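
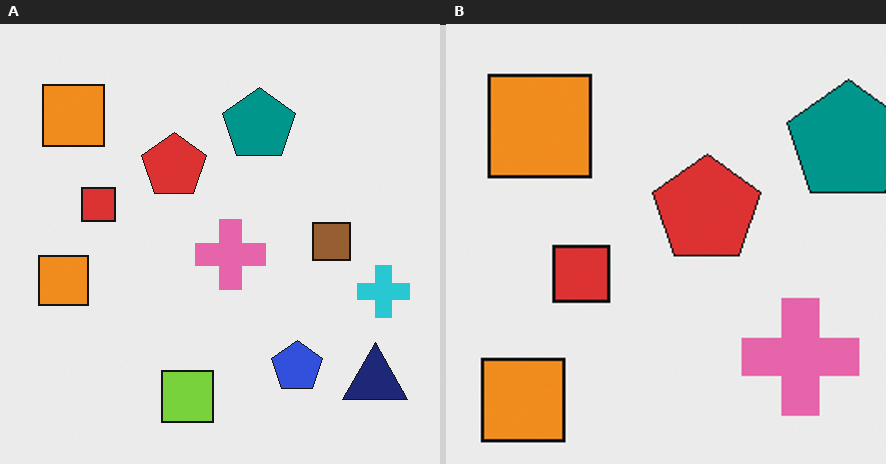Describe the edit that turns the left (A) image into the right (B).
The transformation is: cropped tightly and scaled back up.

The visible shapes are larger and the field of view is narrower; shapes near the original edges may be partly or wholly outside the frame — a crop-and-rescale.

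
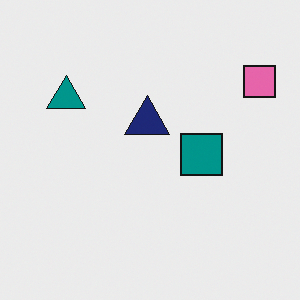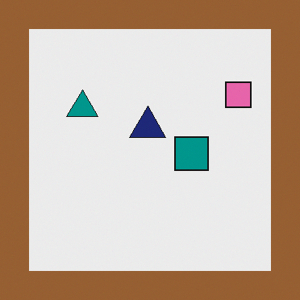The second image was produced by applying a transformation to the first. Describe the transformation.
The second image is the first framed with a brown border.

A solid brown frame runs around the edge of the second image, with the content slightly shrunk inside it.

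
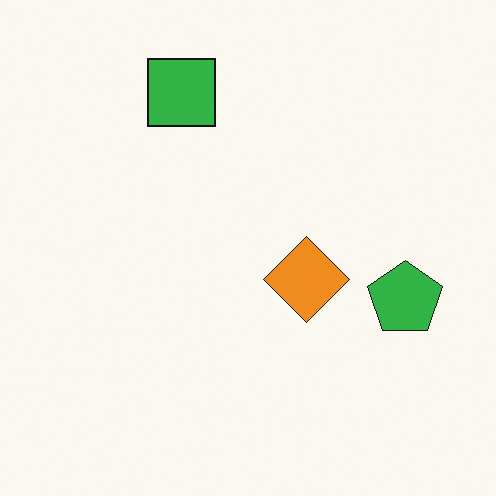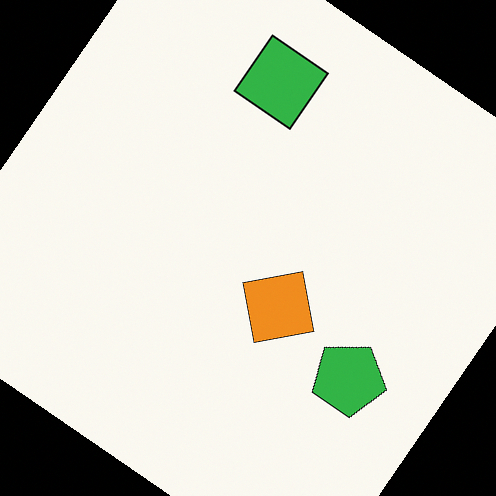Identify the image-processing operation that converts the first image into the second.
Rotated clockwise by a large amount — several tens of degrees.

Every shape is tilted by the same angle and the image corners show triangular fill wedges — a whole-image rotation by a non-right angle.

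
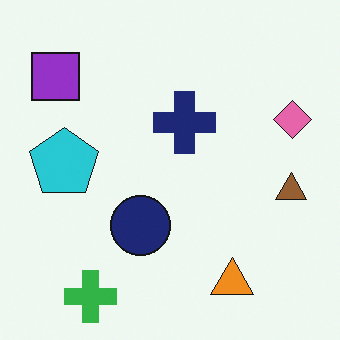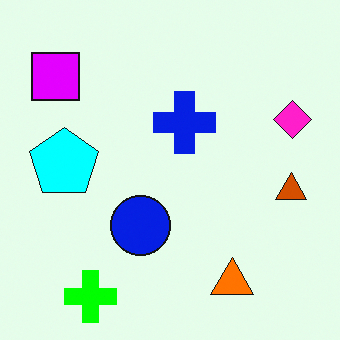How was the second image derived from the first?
Heavily oversaturated.

All colors are more vivid — a global saturation change.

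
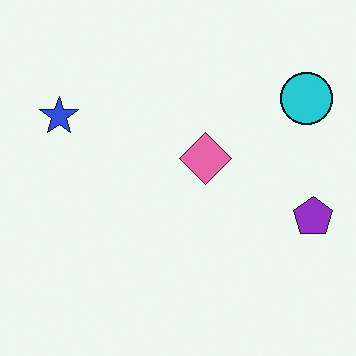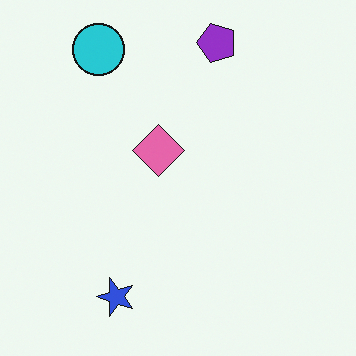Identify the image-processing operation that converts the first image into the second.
The transformation is: rotated 90° counter-clockwise.

The cyan circle sits in the top-right of the first image and the top-left of the second — consistent with a whole-image 90° counter-clockwise rotation.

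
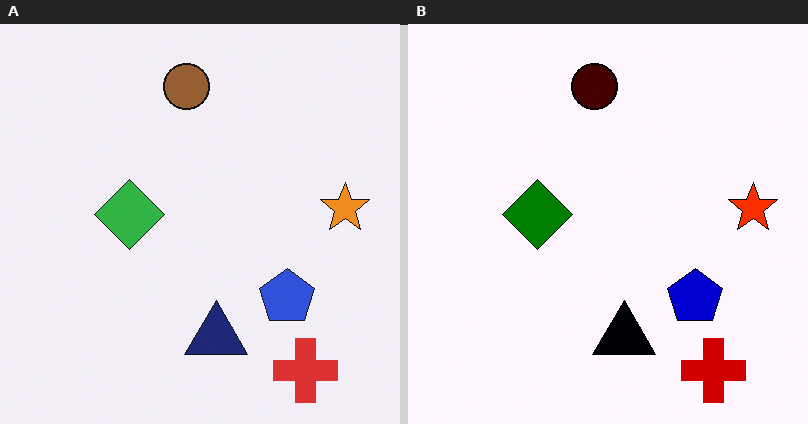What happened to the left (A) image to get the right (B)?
This is the original image boosted in contrast.

Tones are pushed away from mid-grey across the whole image — a global contrast change.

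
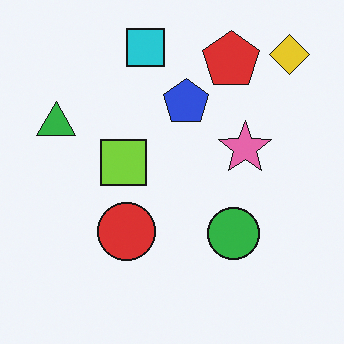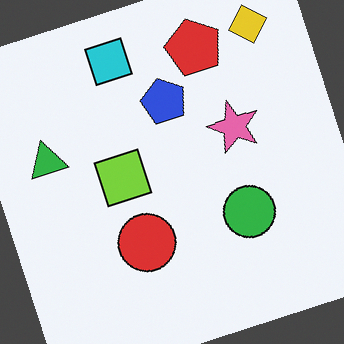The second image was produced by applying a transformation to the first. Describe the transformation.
This is the original image rotated counter-clockwise by a clearly visible amount.

Every shape is tilted by the same angle and the image corners show triangular fill wedges — a whole-image rotation by a non-right angle.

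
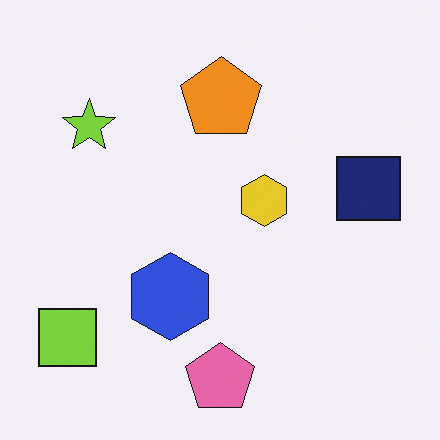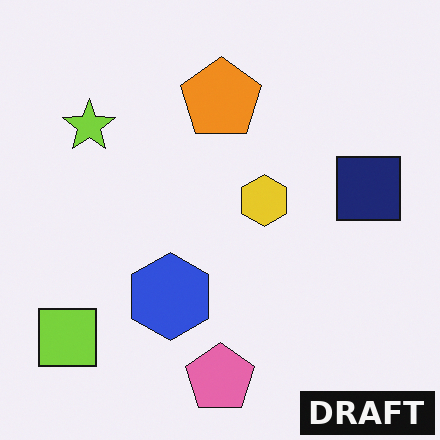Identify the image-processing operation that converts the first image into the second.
The second image is the first watermarked with the text "DRAFT" in the lower-right corner.

A dark label reading "DRAFT" appears in the lower-right corner.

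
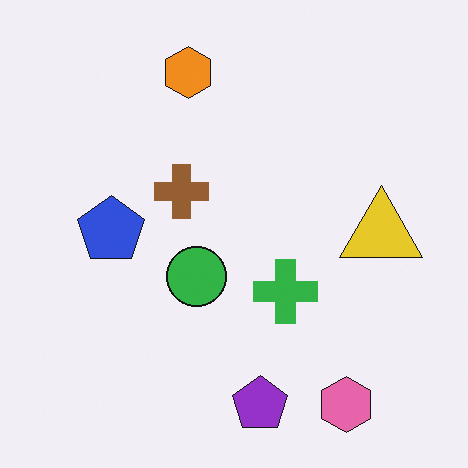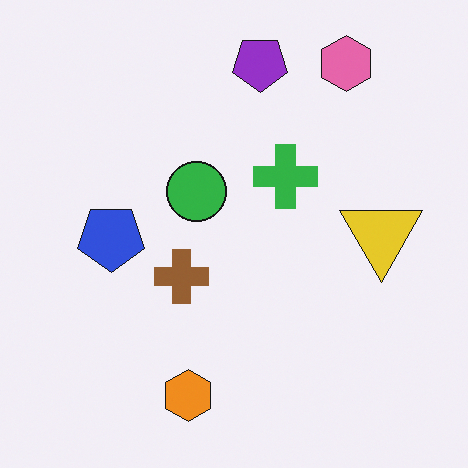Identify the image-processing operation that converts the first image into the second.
The transformation is: flipped vertically (top ↔ bottom).

The purple pentagon is in the bottom of the first image and the top of the second — shapes on opposite sides of the horizontal midline have swapped in a mirror flip.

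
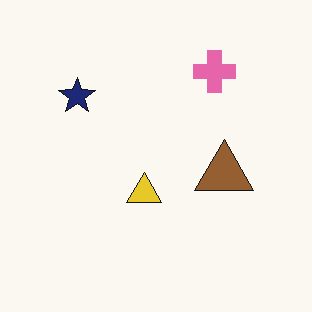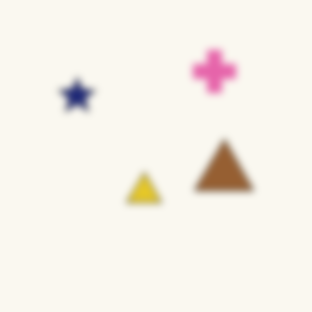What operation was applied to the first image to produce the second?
The image was noticeably gaussian-blurred.

Shape edges and outlines are uniformly softened across the whole image.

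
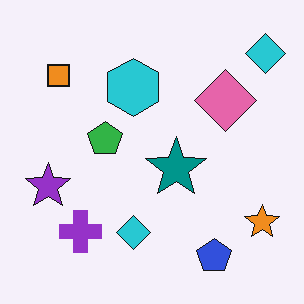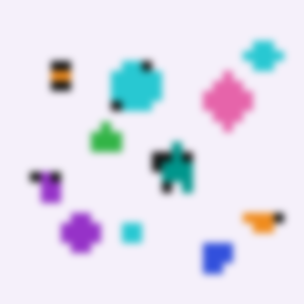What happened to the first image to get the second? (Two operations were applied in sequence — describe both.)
The second image is the first coarsely pixelated, then noticeably gaussian-blurred.

Shapes are reduced to large square blocks; fine edges and outlines are lost — a downscale-then-upscale (mosaic) effect. Shape edges and outlines are uniformly softened across the whole image.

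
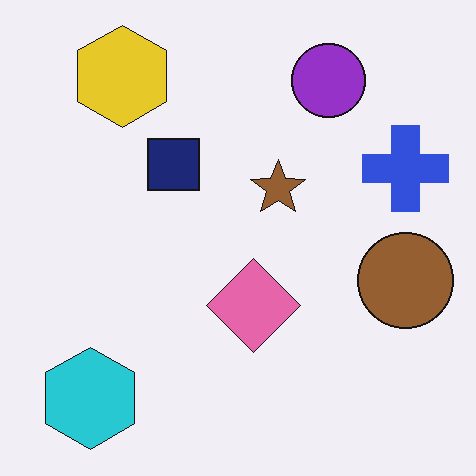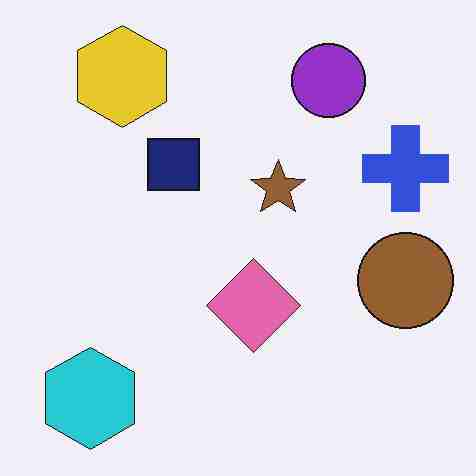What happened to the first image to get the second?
Degraded with heavy JPEG compression.

Blocky 8×8 compression artifacts appear around shape edges and the flat background shows ringing — characteristic JPEG degradation.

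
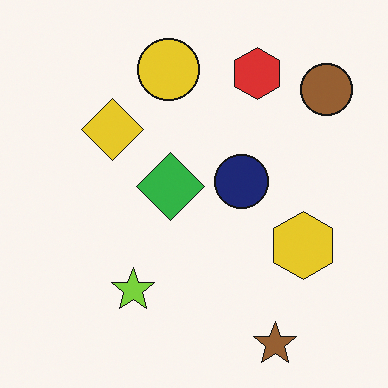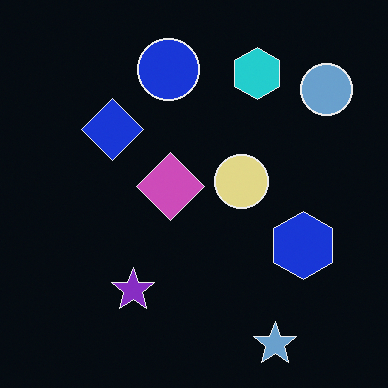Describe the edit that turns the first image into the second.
The second image is the first color-inverted (negative).

The light background has become dark and every shape's color is its complement — a photographic negative.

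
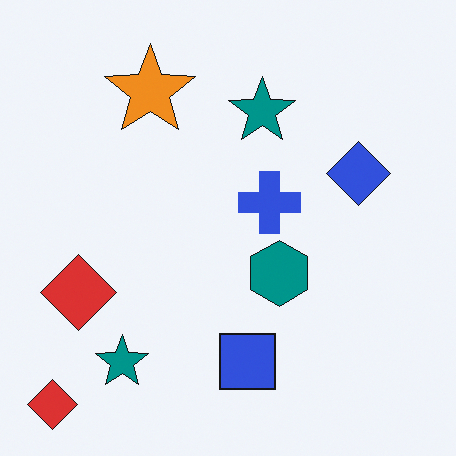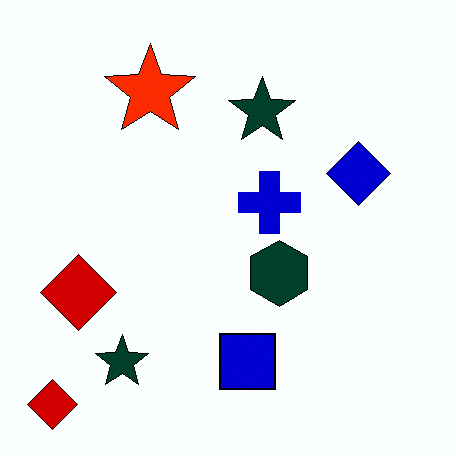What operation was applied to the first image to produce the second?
It was given much higher contrast.

Tones are pushed away from mid-grey across the whole image — a global contrast change.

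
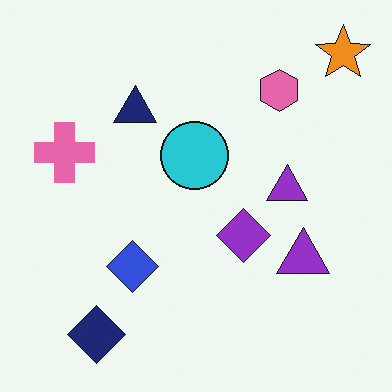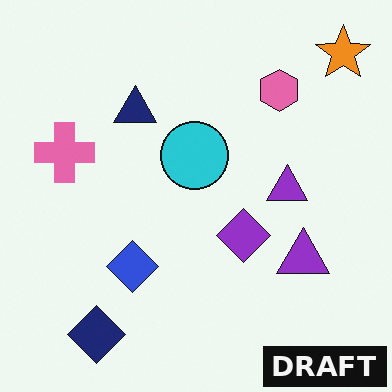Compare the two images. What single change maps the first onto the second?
The image was watermarked with the text "DRAFT" in the lower-right corner.

A dark label reading "DRAFT" appears in the lower-right corner.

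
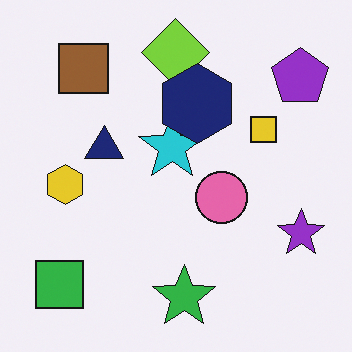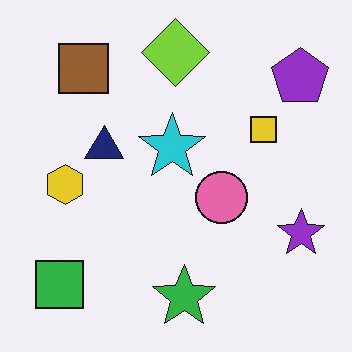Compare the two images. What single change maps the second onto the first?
This is the original image overlaid with an additional navy hexagon.

A navy hexagon appears in the first image that is absent from the second.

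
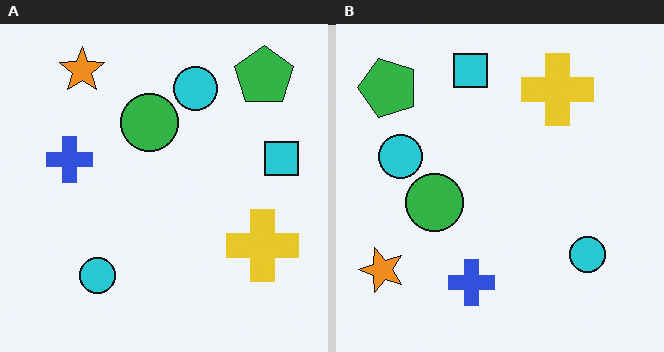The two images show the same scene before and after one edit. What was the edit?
The image was rotated 90° counter-clockwise.

The green pentagon sits in the top-right of the left (A) image and the top-left of the right (B) — consistent with a whole-image 90° counter-clockwise rotation.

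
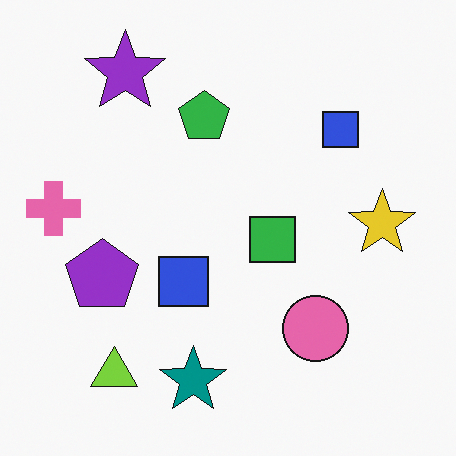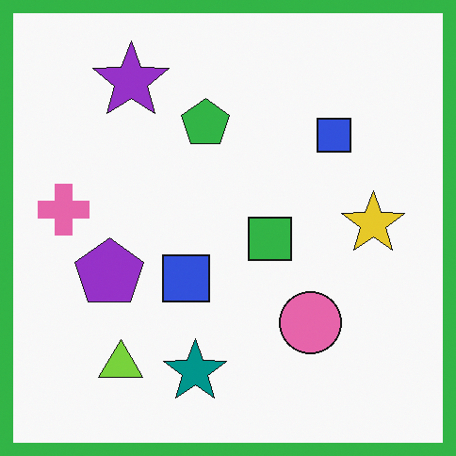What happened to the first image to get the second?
The image was framed with a green border.

A solid green frame runs around the edge of the second image, with the content slightly shrunk inside it.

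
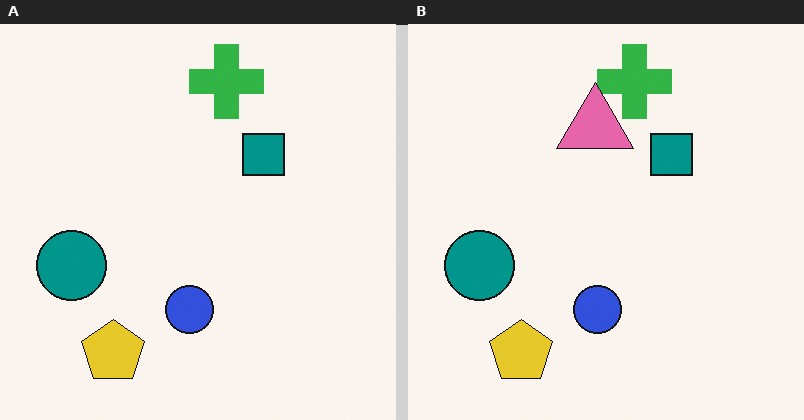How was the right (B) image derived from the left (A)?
The transformation is: overlaid with an additional pink triangle.

A pink triangle appears in the right (B) image that is absent from the left (A).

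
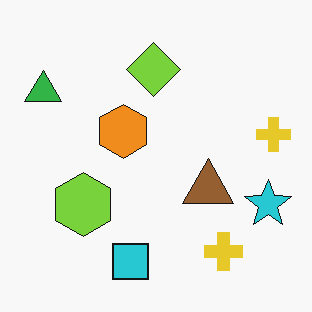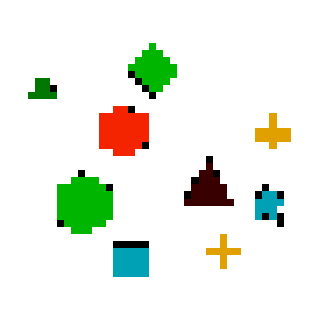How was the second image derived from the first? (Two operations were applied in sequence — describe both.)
The second image is the first given much higher contrast, then pixelated into visible square blocks.

Tones are pushed away from mid-grey across the whole image — a global contrast change. Shapes are reduced to large square blocks; fine edges and outlines are lost — a downscale-then-upscale (mosaic) effect.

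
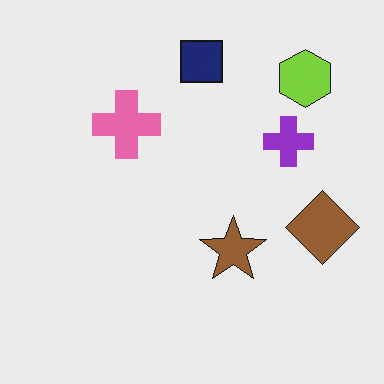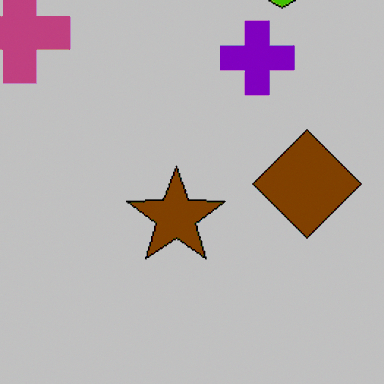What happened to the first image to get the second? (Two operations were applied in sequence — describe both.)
This is the original image cropped to a modestly smaller region and rescaled, then heavily posterized to just a handful of flat colors.

The visible shapes are larger and the field of view is narrower; shapes near the original edges may be partly or wholly outside the frame — a crop-and-rescale. Each flat color has snapped to a coarser quantized level — most visibly, the near-white background has dropped to a flat grey.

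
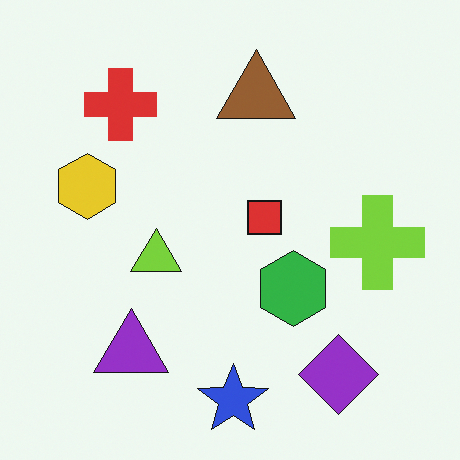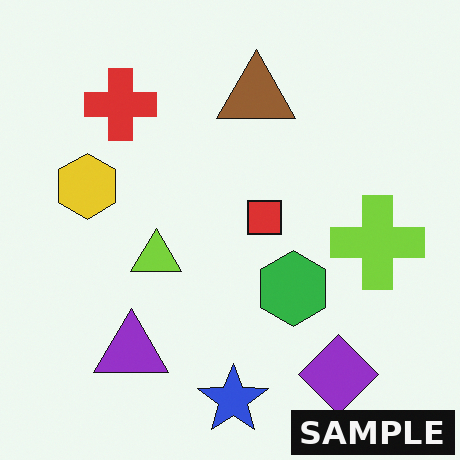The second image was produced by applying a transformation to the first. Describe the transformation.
The transformation is: watermarked with the text "SAMPLE" in the lower-right corner.

A dark label reading "SAMPLE" appears in the lower-right corner.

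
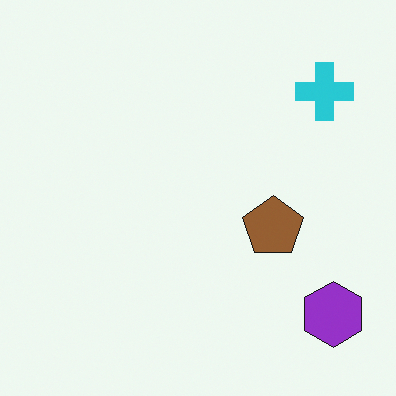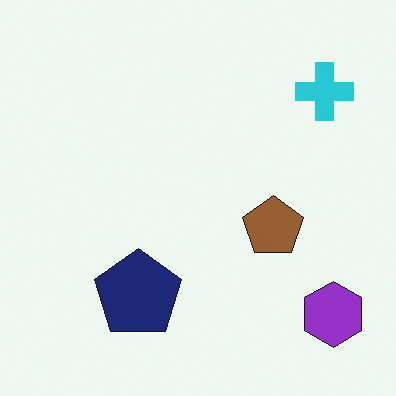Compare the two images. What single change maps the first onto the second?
It was overlaid with an additional navy pentagon.

A navy pentagon appears in the second image that is absent from the first.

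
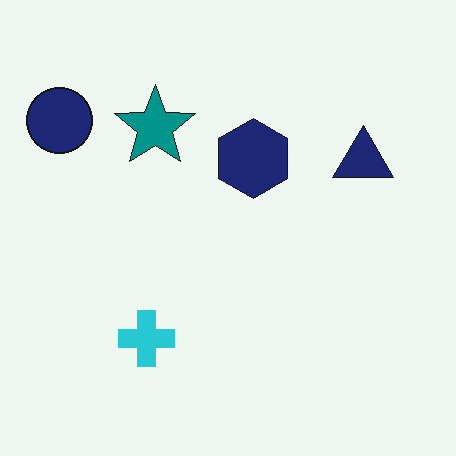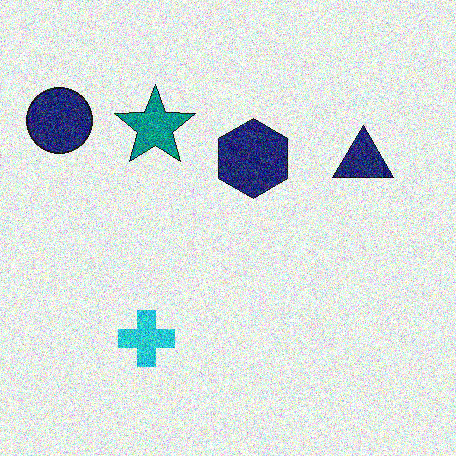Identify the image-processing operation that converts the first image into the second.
The transformation is: degraded with strong gaussian noise.

Random speckle covers the whole image, including the flat background.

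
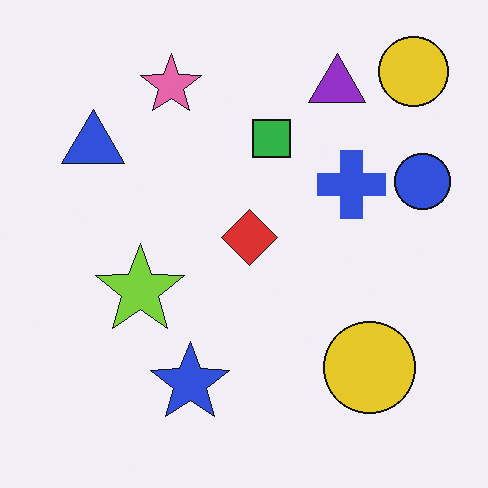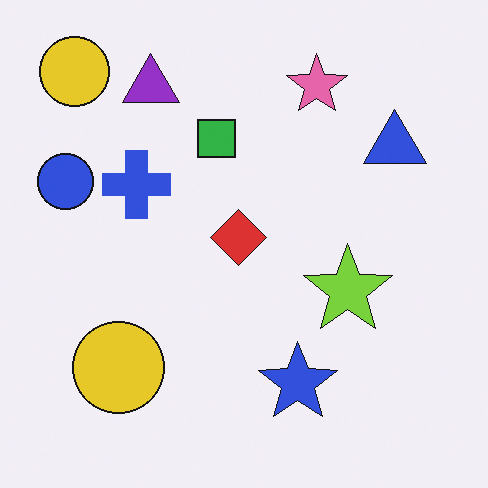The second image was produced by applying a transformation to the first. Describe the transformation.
Flipped horizontally (left ↔ right).

The blue circle is in the right of the first image and the left of the second — shapes on opposite sides of the vertical midline have swapped in a mirror flip.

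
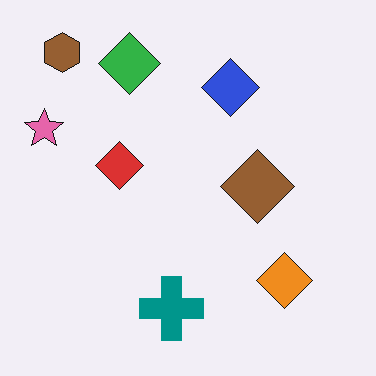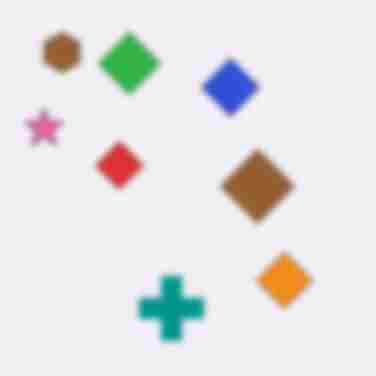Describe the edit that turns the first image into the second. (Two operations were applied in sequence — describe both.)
The second image is the first noticeably gaussian-blurred, then heavily JPEG-compressed with obvious blocking artifacts.

Shape edges and outlines are uniformly softened across the whole image. Blocky 8×8 compression artifacts appear around shape edges and the flat background shows ringing — characteristic JPEG degradation.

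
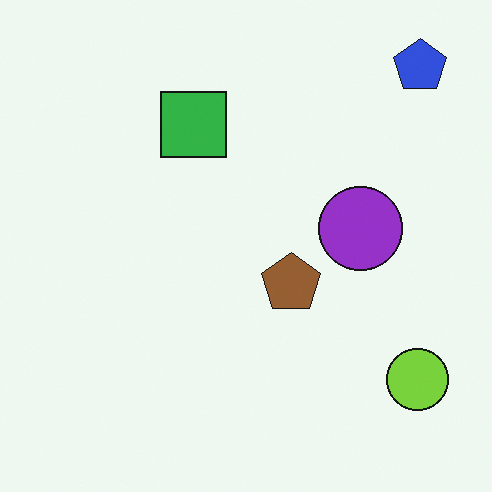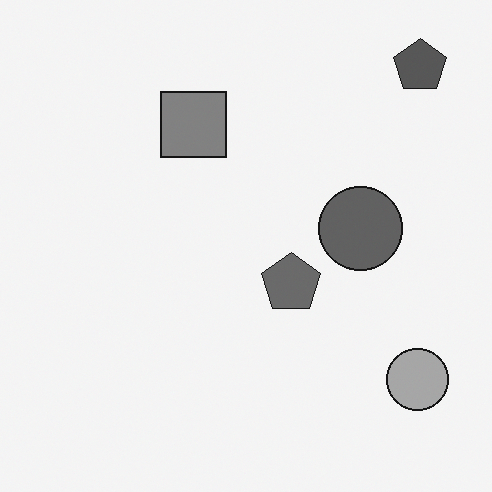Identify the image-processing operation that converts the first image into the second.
This is the original image converted to grayscale.

All color is removed — every shape is now a shade of grey.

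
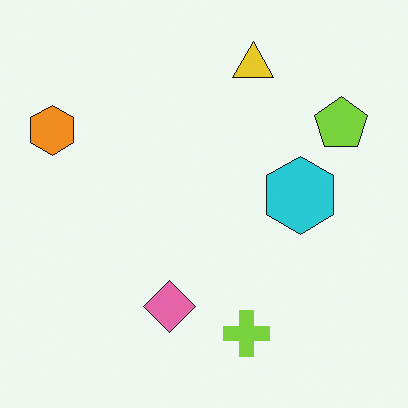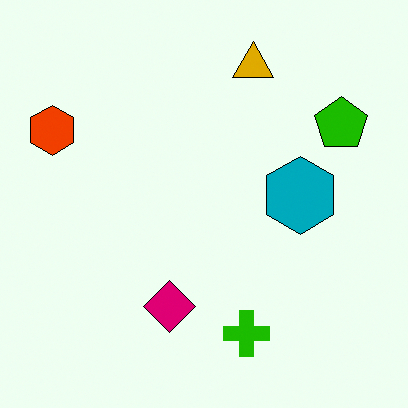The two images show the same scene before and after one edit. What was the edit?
Given much higher contrast.

Tones are pushed away from mid-grey across the whole image — a global contrast change.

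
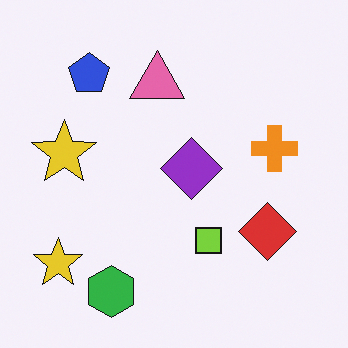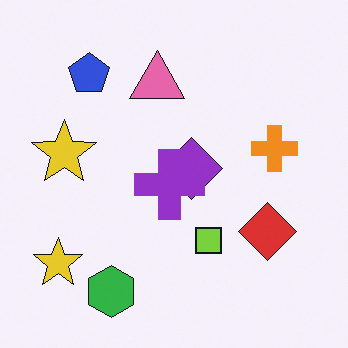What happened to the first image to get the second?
It was overlaid with an additional purple cross.

A purple cross appears in the second image that is absent from the first.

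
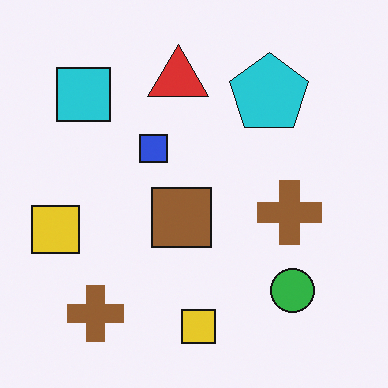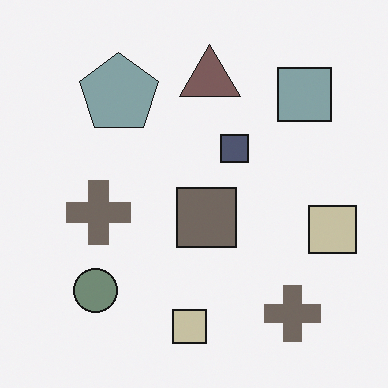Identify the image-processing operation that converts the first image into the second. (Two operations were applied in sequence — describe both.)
The transformation is: heavily desaturated, then flipped horizontally (left ↔ right).

All colors are more muted and greyish — a global saturation change. The cyan square is in the top-left of the first image and the top-right of the second — shapes on opposite sides of the vertical midline have swapped in a mirror flip.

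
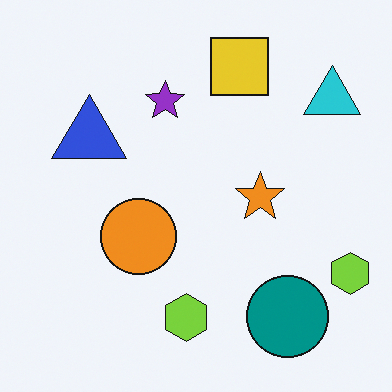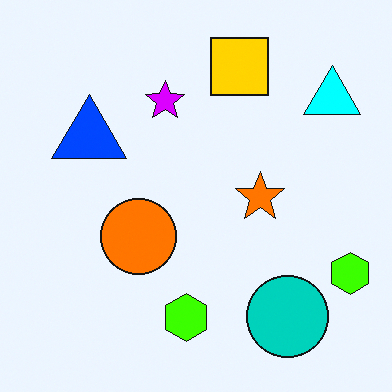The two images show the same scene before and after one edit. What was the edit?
It was made much more vivid (saturation change).

All colors are more vivid — a global saturation change.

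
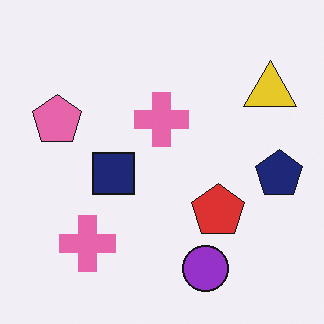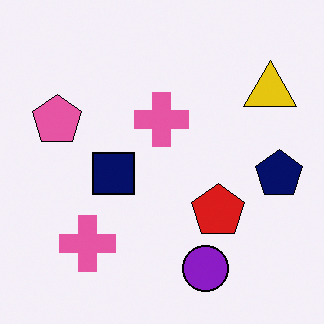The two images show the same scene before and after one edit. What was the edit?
It was given slightly increased contrast.

Tones are pushed away from mid-grey across the whole image — a global contrast change.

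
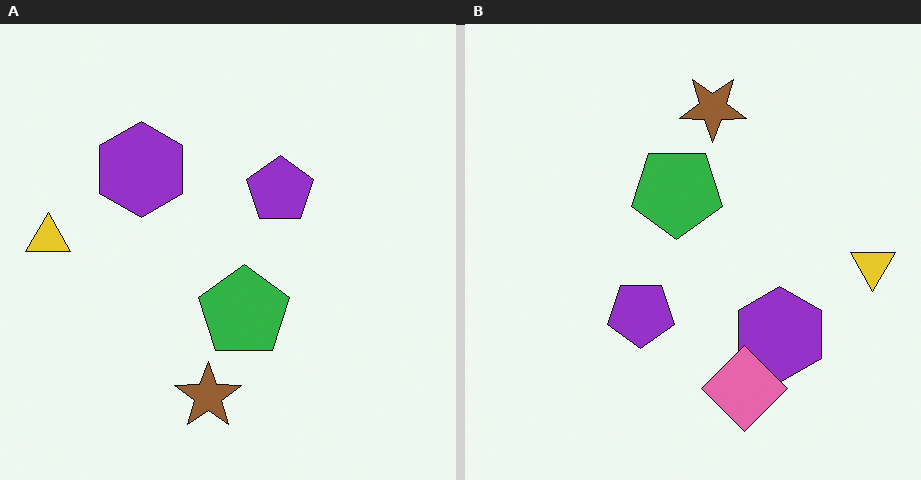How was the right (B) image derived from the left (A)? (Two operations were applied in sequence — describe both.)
Rotated 180°, then overlaid with an additional pink diamond.

The yellow triangle sits in the left of the left (A) image and the right of the right (B) — consistent with a whole-image 180° rotation. A pink diamond appears in the right (B) image that is absent from the left (A).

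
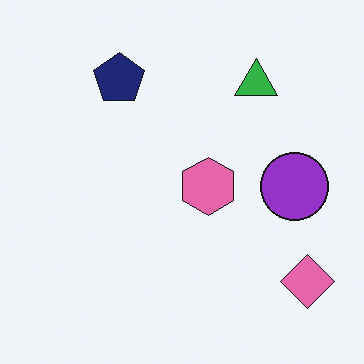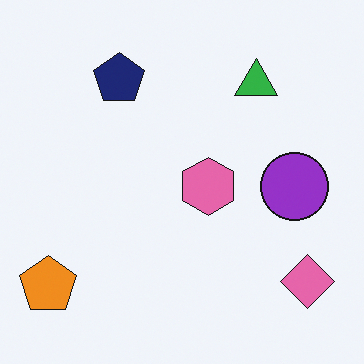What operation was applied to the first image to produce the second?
The transformation is: overlaid with an additional orange pentagon.

An orange pentagon appears in the second image that is absent from the first.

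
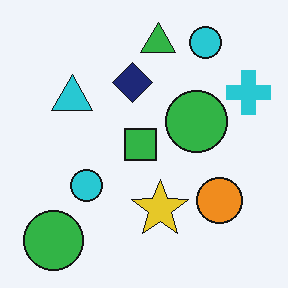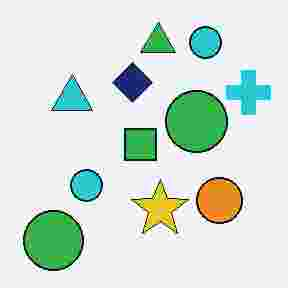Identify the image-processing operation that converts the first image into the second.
The transformation is: degraded with heavy JPEG compression.

Blocky 8×8 compression artifacts appear around shape edges and the flat background shows ringing — characteristic JPEG degradation.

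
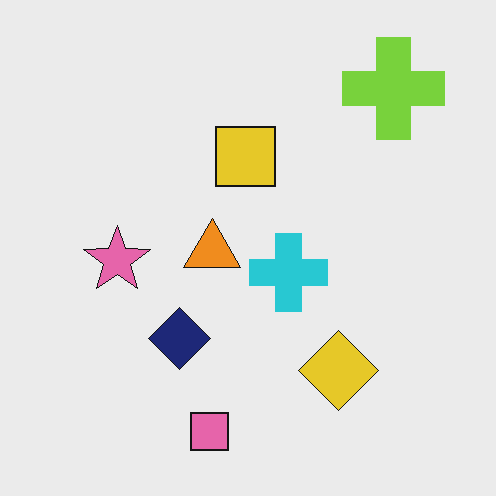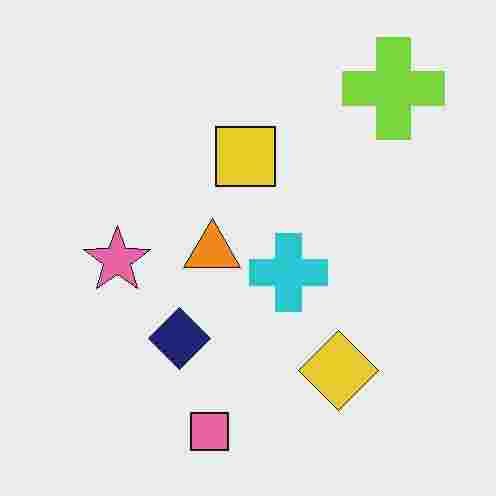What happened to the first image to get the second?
The transformation is: degraded with heavy JPEG compression.

Blocky 8×8 compression artifacts appear around shape edges and the flat background shows ringing — characteristic JPEG degradation.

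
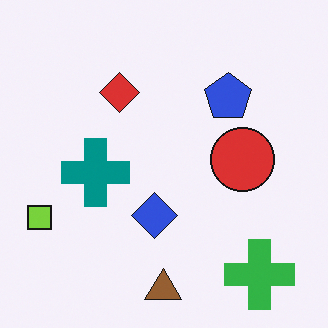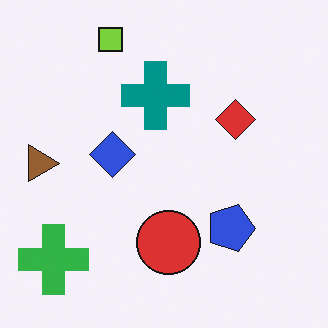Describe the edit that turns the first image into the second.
It was rotated 90° clockwise.

The green cross sits in the bottom-right of the first image and the bottom-left of the second — consistent with a whole-image 90° clockwise rotation.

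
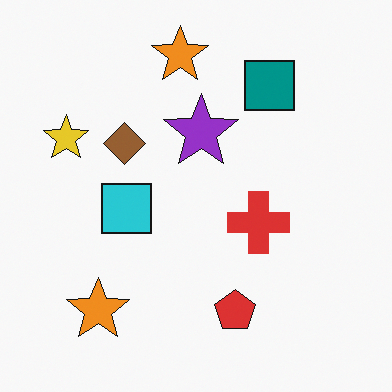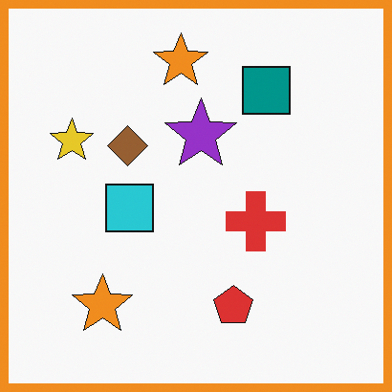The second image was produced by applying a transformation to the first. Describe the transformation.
The transformation is: framed with a orange border.

A solid orange frame runs around the edge of the second image, with the content slightly shrunk inside it.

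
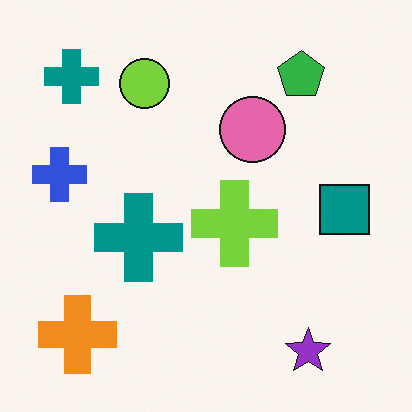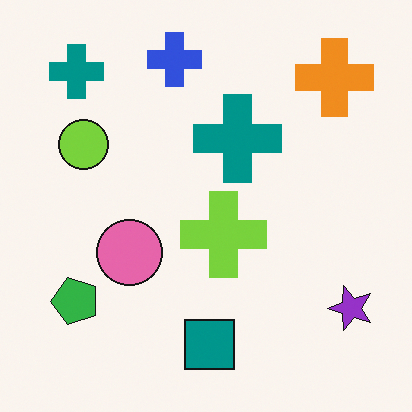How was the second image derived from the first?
It was transposed (reflected across the top-left ↔ bottom-right diagonal).

Shapes have swapped their row and column positions — what was in the top-right is now in the bottom-left — a diagonal reflection.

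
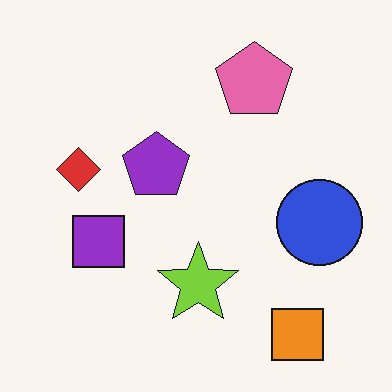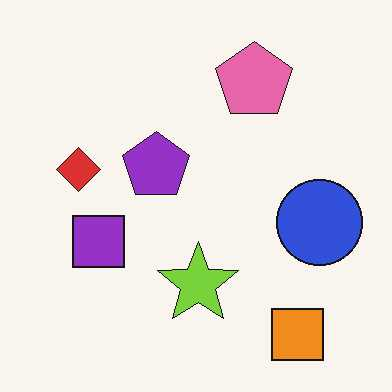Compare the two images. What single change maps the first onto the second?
The transformation is: given moderate JPEG compression.

Blocky 8×8 compression artifacts appear around shape edges and the flat background shows ringing — characteristic JPEG degradation.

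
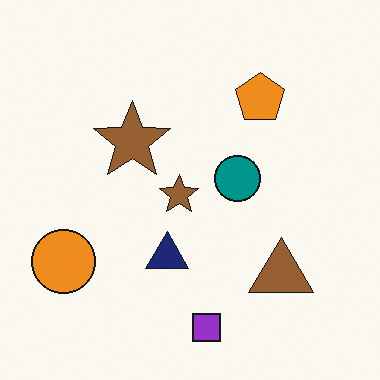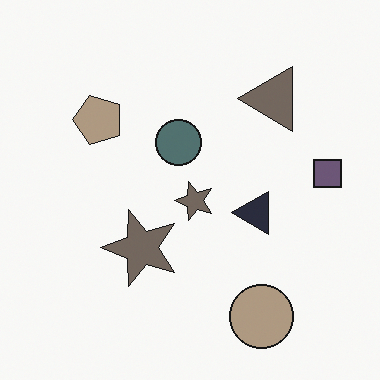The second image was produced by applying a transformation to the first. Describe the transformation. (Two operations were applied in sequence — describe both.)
Heavily desaturated, then rotated 90° counter-clockwise.

All colors are more muted and greyish — a global saturation change. The orange circle sits in the bottom-left of the first image and the bottom-right of the second — consistent with a whole-image 90° counter-clockwise rotation.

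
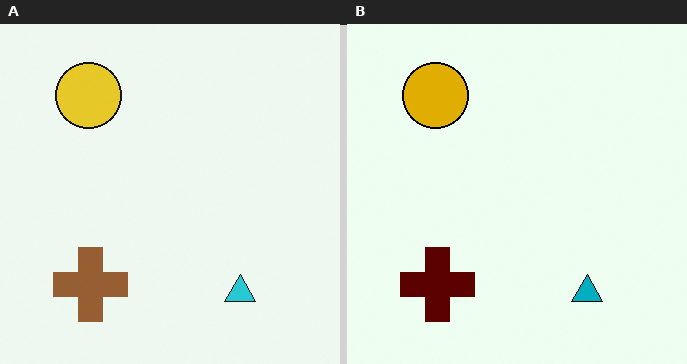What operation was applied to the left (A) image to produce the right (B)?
The image was boosted in contrast.

Tones are pushed away from mid-grey across the whole image — a global contrast change.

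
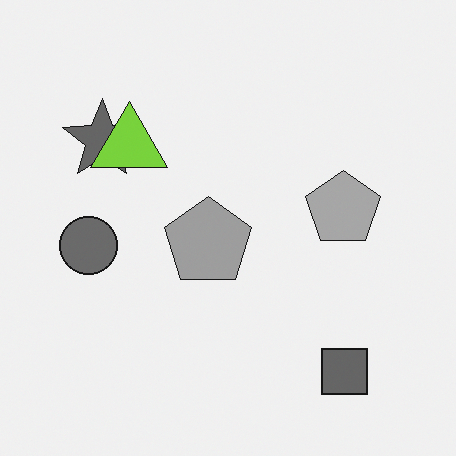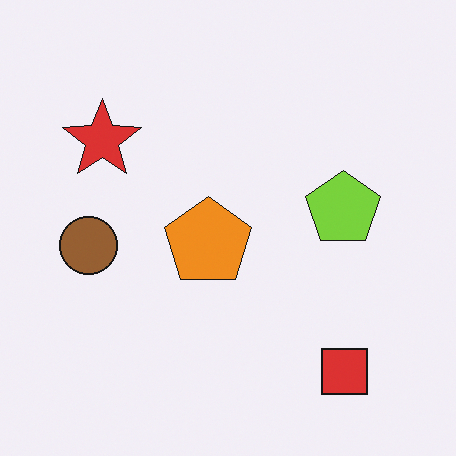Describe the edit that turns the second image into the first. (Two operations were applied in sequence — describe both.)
The image was converted to grayscale, then overlaid with an additional lime triangle.

All color is removed — every shape is now a shade of grey. A lime triangle appears in the first image that is absent from the second.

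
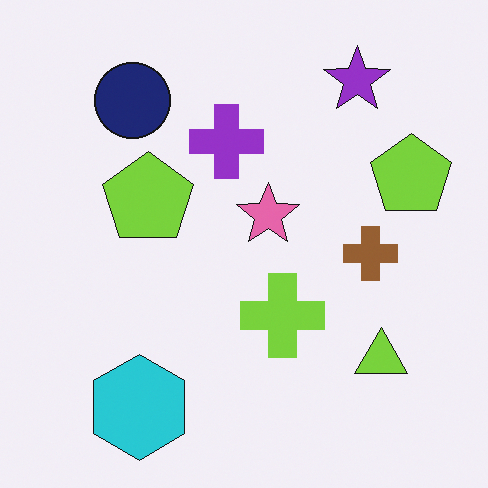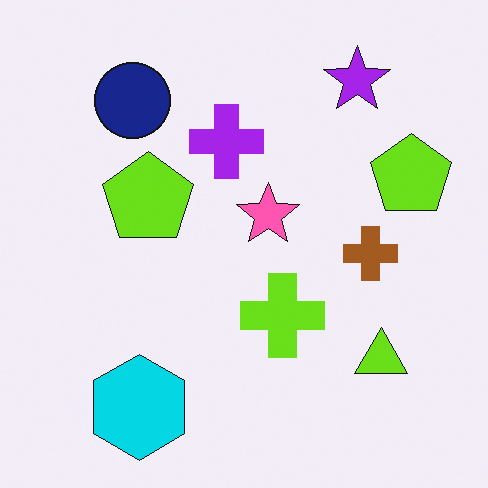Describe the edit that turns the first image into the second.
The transformation is: slightly oversaturated.

All colors are more vivid — a global saturation change.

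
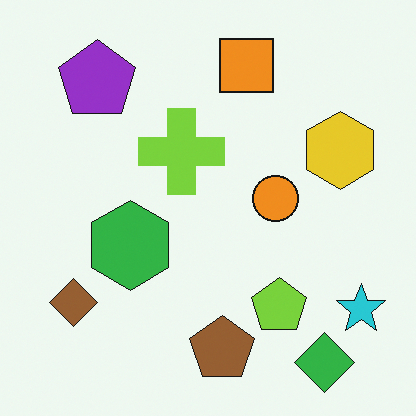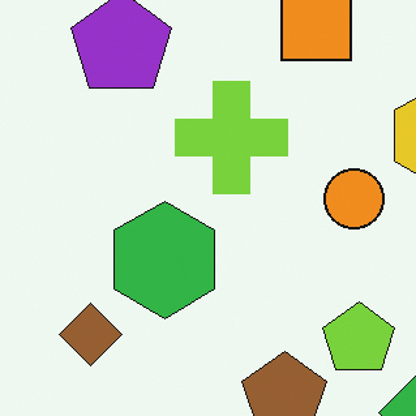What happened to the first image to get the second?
The image was cropped to a modestly smaller region and rescaled.

The visible shapes are larger and the field of view is narrower; shapes near the original edges may be partly or wholly outside the frame — a crop-and-rescale.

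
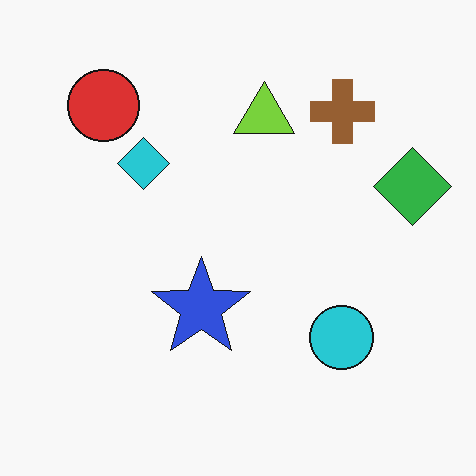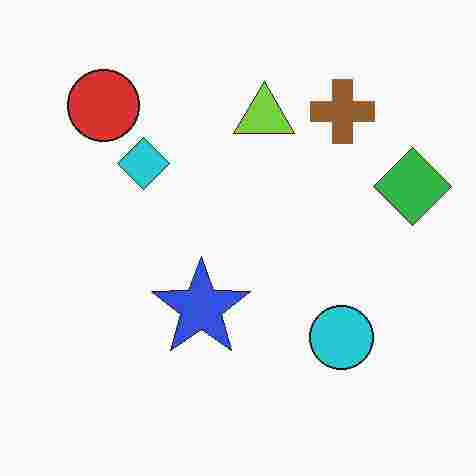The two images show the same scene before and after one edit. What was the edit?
The transformation is: degraded with heavy JPEG compression.

Blocky 8×8 compression artifacts appear around shape edges and the flat background shows ringing — characteristic JPEG degradation.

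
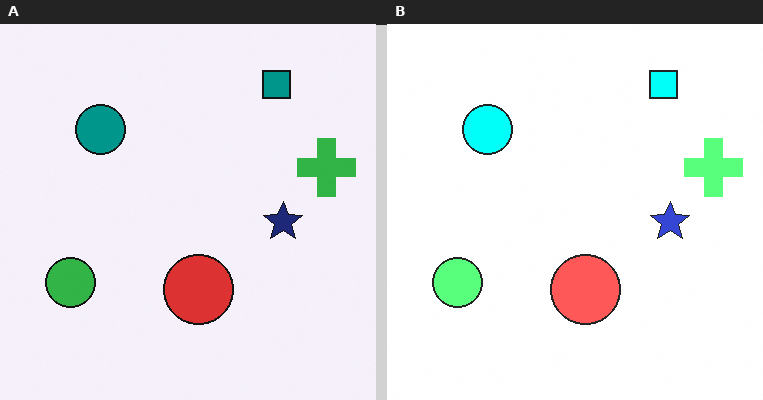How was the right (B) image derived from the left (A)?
This is the original image noticeably brightened.

Every pixel — background and shapes alike — is uniformly brightened.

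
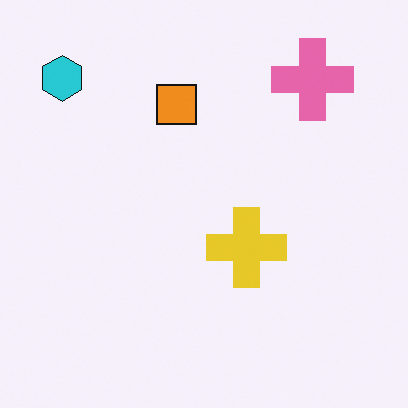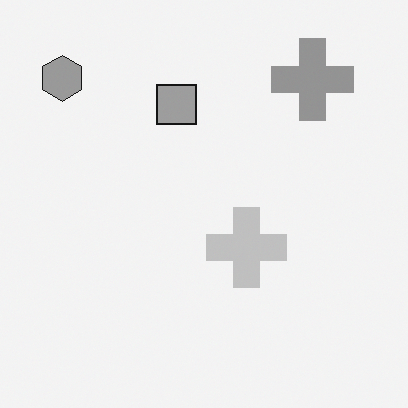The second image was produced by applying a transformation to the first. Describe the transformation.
Converted to grayscale.

All color is removed — every shape is now a shade of grey.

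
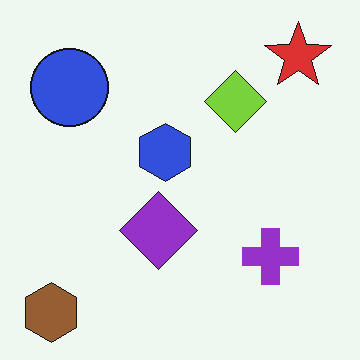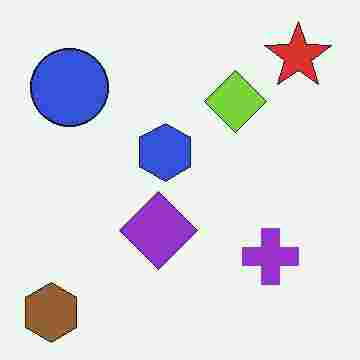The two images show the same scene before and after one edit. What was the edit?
The transformation is: degraded with heavy JPEG compression.

Blocky 8×8 compression artifacts appear around shape edges and the flat background shows ringing — characteristic JPEG degradation.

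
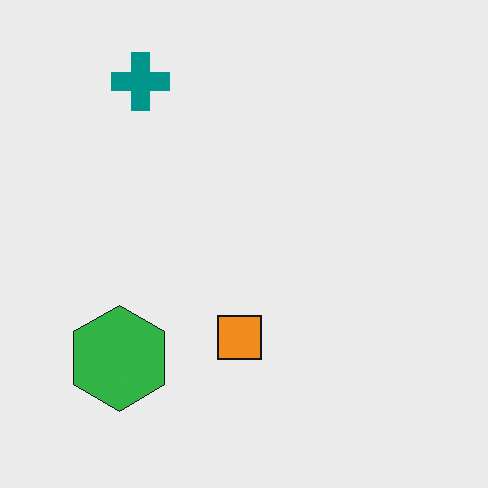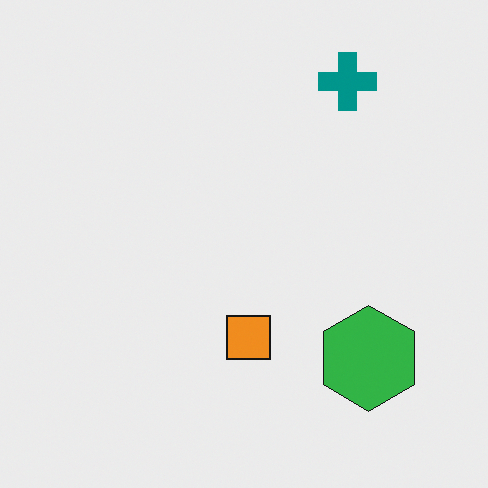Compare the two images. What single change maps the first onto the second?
It was flipped horizontally (left ↔ right).

The green hexagon is in the bottom-left of the first image and the bottom-right of the second — shapes on opposite sides of the vertical midline have swapped in a mirror flip.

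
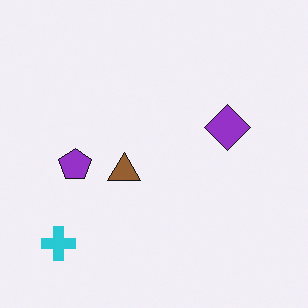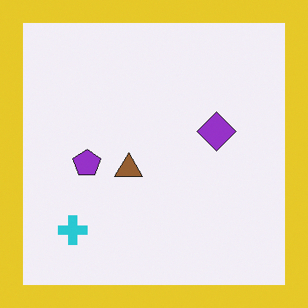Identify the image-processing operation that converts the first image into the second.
The second image is the first framed with a yellow border.

A solid yellow frame runs around the edge of the second image, with the content slightly shrunk inside it.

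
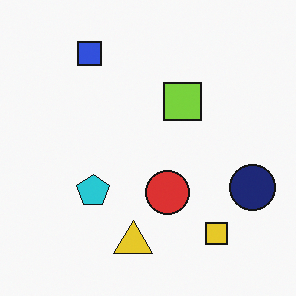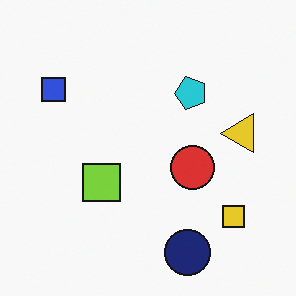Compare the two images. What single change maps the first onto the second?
The second image is the first transposed (reflected across the top-left ↔ bottom-right diagonal).

Shapes have swapped their row and column positions — what was in the top-right is now in the bottom-left — a diagonal reflection.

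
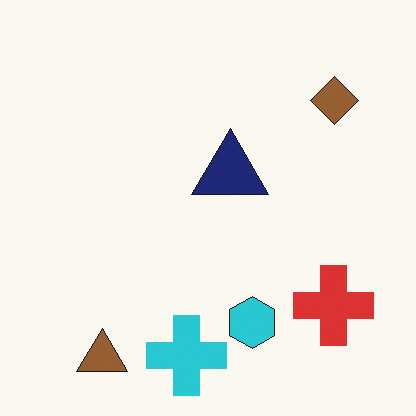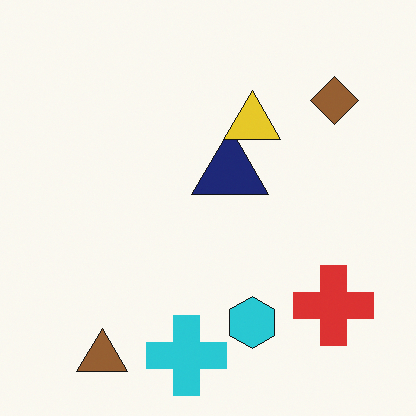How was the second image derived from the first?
Overlaid with an additional yellow triangle.

A yellow triangle appears in the second image that is absent from the first.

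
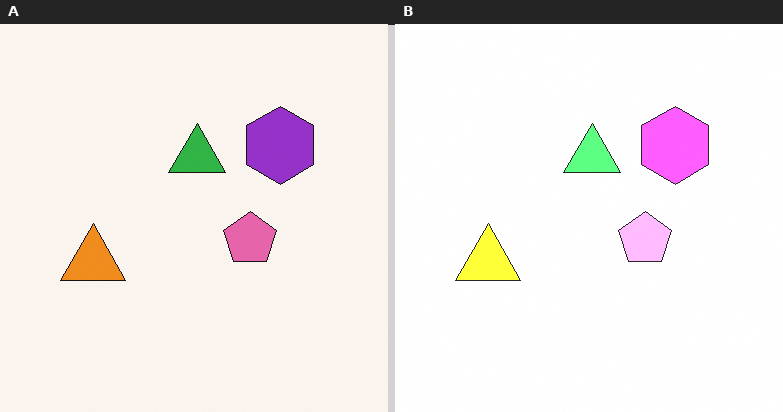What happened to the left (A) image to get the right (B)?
Noticeably brightened.

Every pixel — background and shapes alike — is uniformly brightened.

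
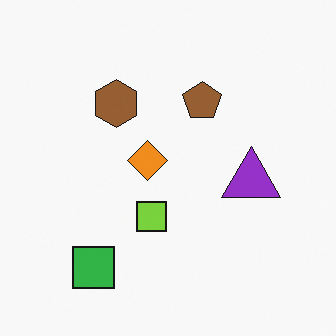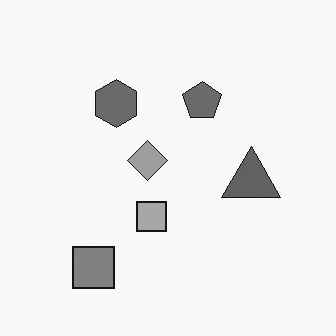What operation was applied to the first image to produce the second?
Converted to grayscale.

All color is removed — every shape is now a shade of grey.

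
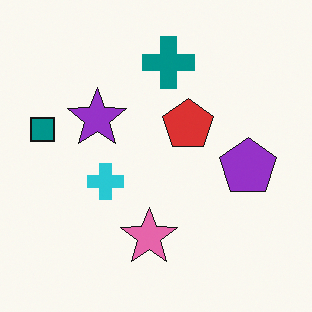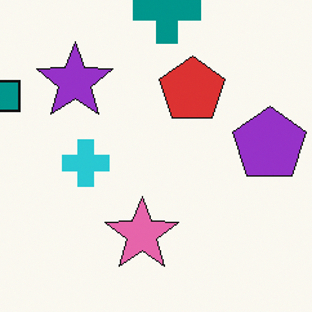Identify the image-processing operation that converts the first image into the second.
The second image is the first cropped slightly and scaled back up.

The visible shapes are larger and the field of view is narrower; shapes near the original edges may be partly or wholly outside the frame — a crop-and-rescale.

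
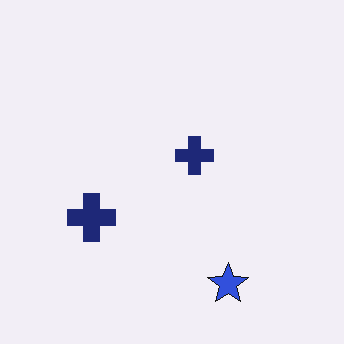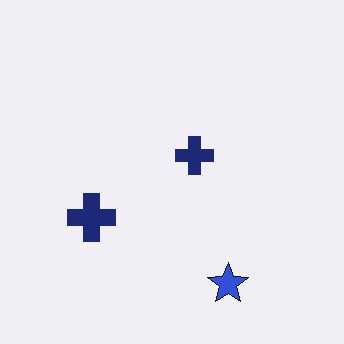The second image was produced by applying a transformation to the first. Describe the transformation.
The second image is the first JPEG-compressed with visible artifacts.

Blocky 8×8 compression artifacts appear around shape edges and the flat background shows ringing — characteristic JPEG degradation.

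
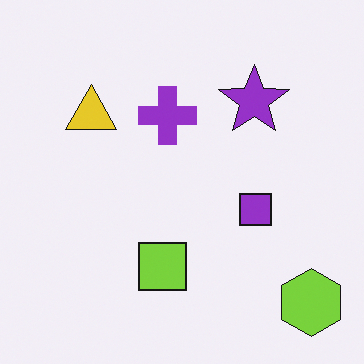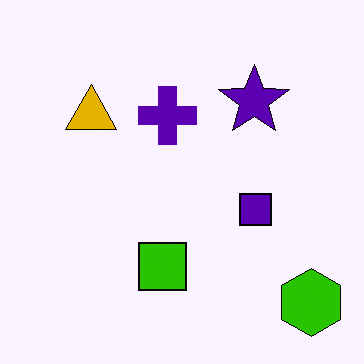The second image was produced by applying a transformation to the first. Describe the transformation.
It was boosted in contrast.

Tones are pushed away from mid-grey across the whole image — a global contrast change.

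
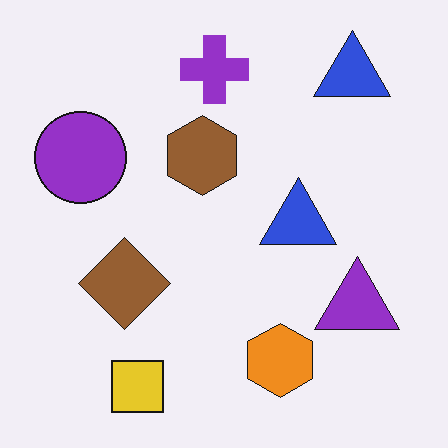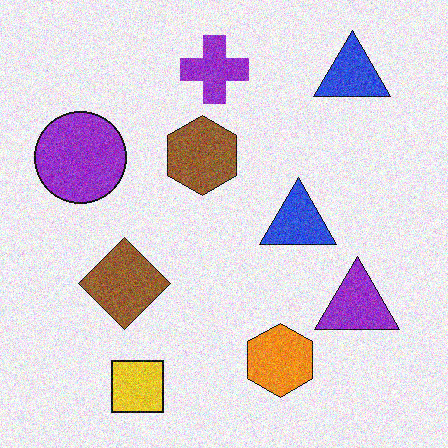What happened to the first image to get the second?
The transformation is: degraded with moderate additive noise.

Random speckle covers the whole image, including the flat background.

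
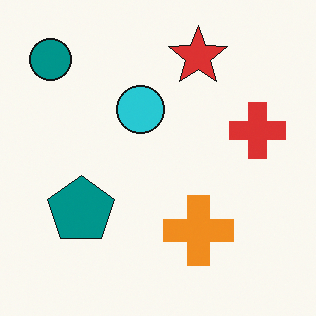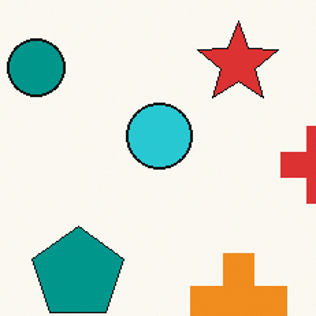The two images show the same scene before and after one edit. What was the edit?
The second image is the first cropped to a modestly smaller region and rescaled.

The visible shapes are larger and the field of view is narrower; shapes near the original edges may be partly or wholly outside the frame — a crop-and-rescale.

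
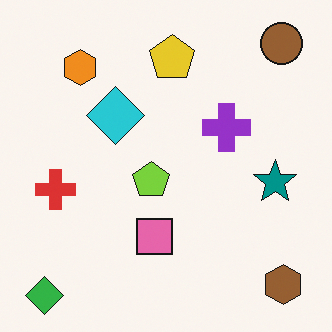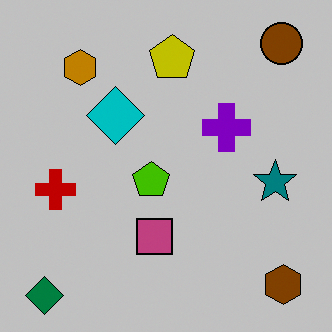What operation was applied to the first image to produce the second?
It was aggressively posterized.

Each flat color has snapped to a coarser quantized level — most visibly, the near-white background has dropped to a flat grey.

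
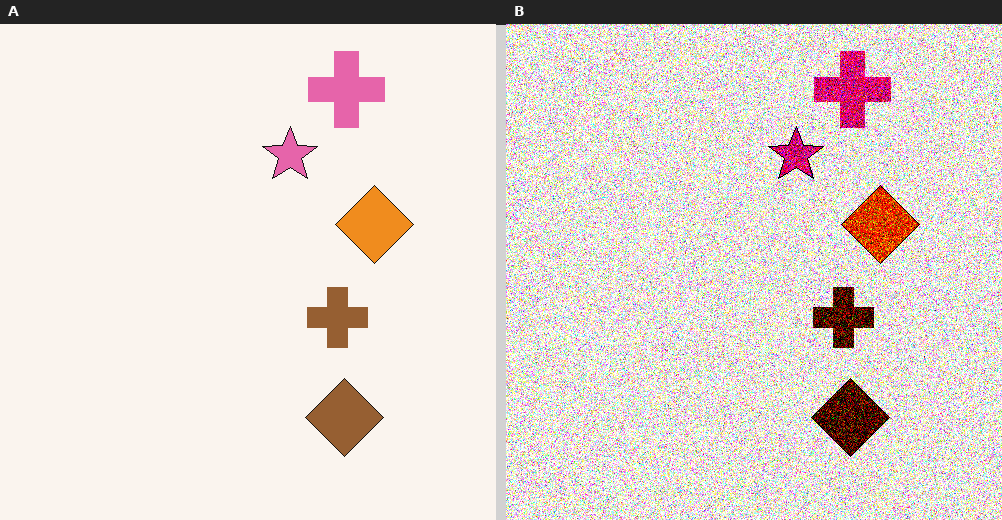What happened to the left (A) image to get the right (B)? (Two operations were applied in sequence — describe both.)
It was degraded with heavy additive noise, then given much higher contrast.

Random speckle covers the whole image, including the flat background. Tones are pushed away from mid-grey across the whole image — a global contrast change.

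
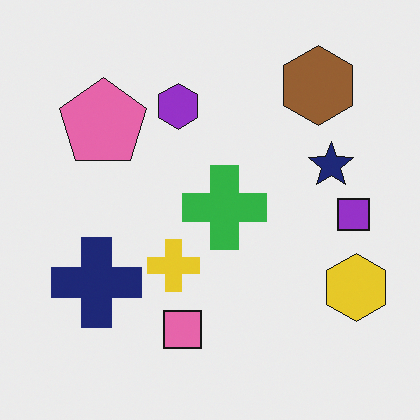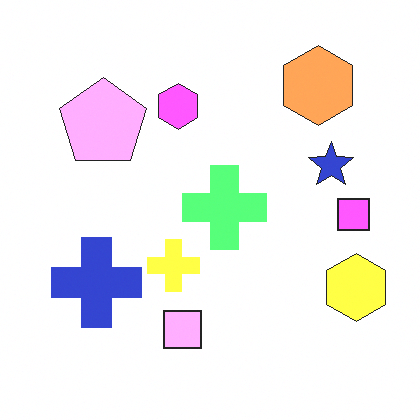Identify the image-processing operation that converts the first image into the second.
The image was brightened a lot.

Every pixel — background and shapes alike — is uniformly brightened.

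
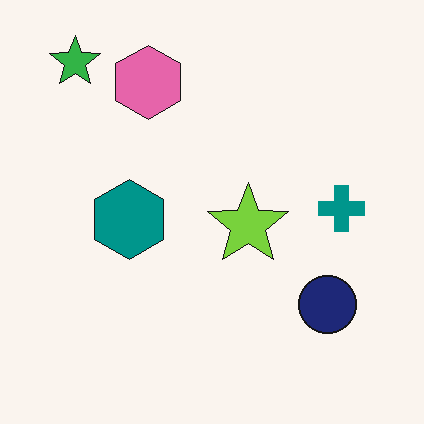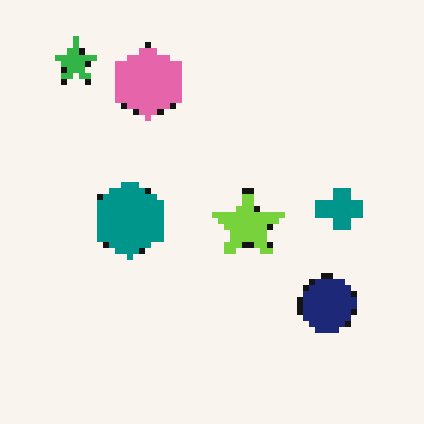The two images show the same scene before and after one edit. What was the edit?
This is the original image pixelated into visible square blocks.

Shapes are reduced to large square blocks; fine edges and outlines are lost — a downscale-then-upscale (mosaic) effect.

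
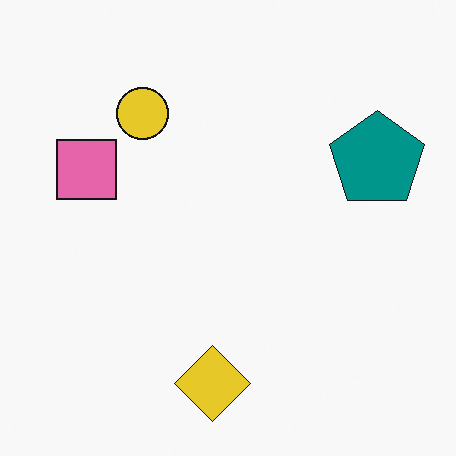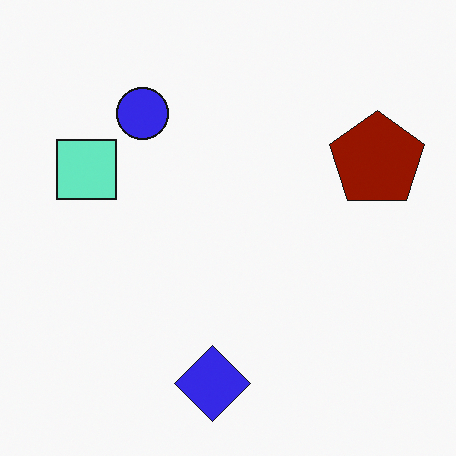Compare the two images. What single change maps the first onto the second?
This is the original image hue-shifted by a large amount.

Every shape's color has rotated by the same amount around the hue wheel — a uniform hue shift.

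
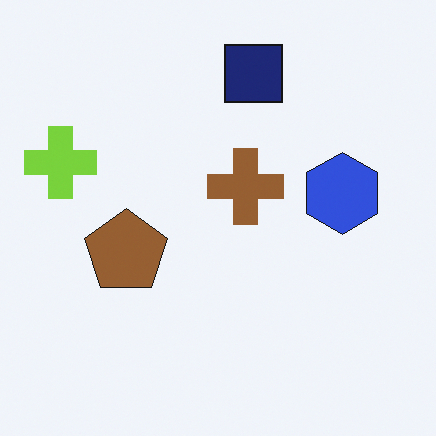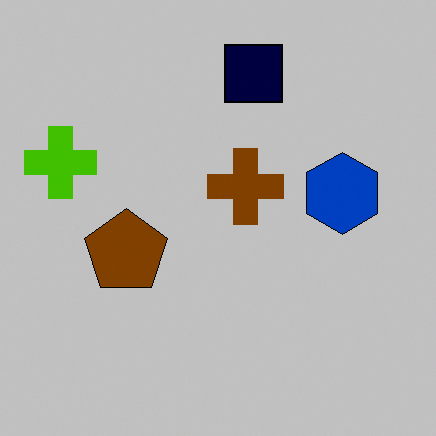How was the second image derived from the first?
The transformation is: aggressively posterized.

Each flat color has snapped to a coarser quantized level — most visibly, the near-white background has dropped to a flat grey.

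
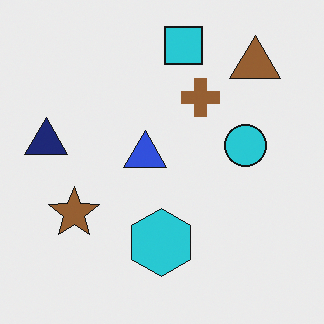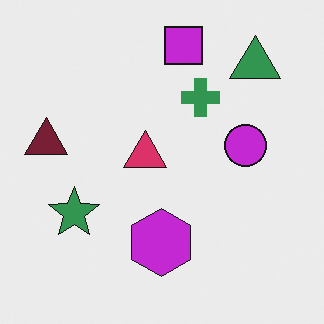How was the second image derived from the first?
The image was hue-shifted noticeably.

Every shape's color has rotated by the same amount around the hue wheel — a uniform hue shift.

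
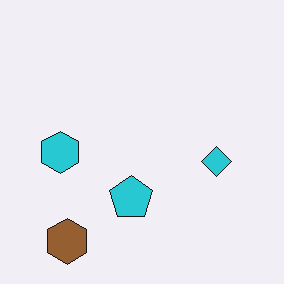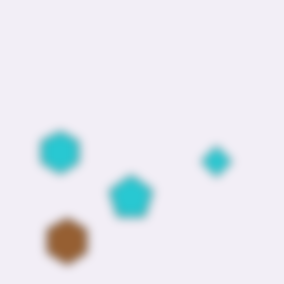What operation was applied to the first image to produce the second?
The image was strongly gaussian-blurred.

Shape edges and outlines are uniformly softened across the whole image.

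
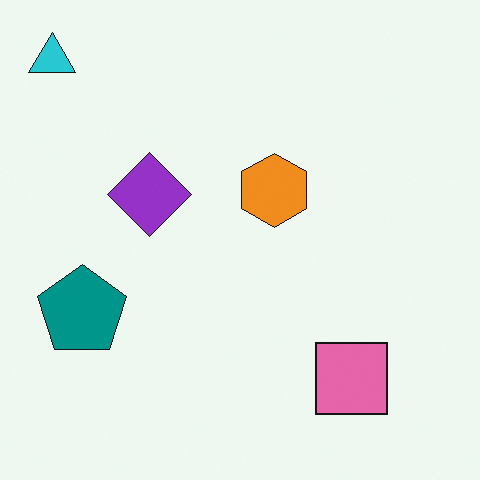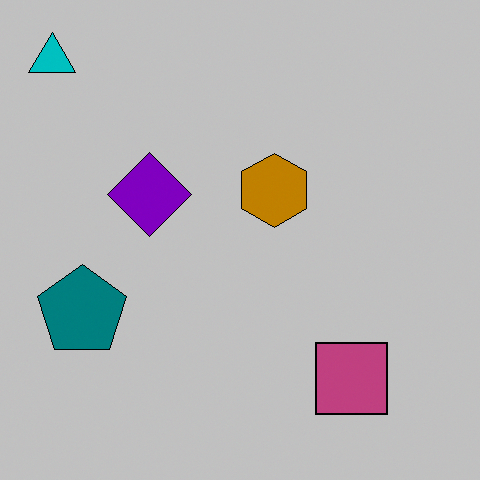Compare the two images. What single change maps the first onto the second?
The image was heavily posterized to just a handful of flat colors.

Each flat color has snapped to a coarser quantized level — most visibly, the near-white background has dropped to a flat grey.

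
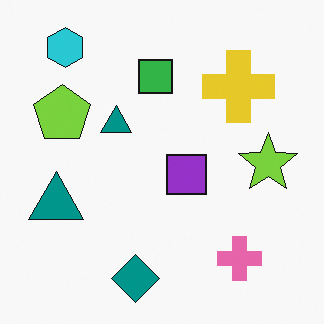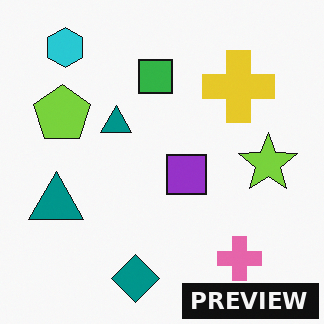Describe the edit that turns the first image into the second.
The image was watermarked with the text "PREVIEW" in the lower-right corner.

A dark label reading "PREVIEW" appears in the lower-right corner.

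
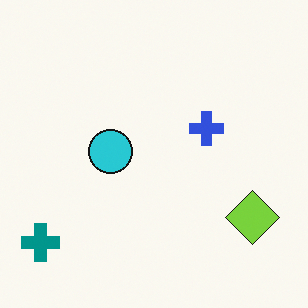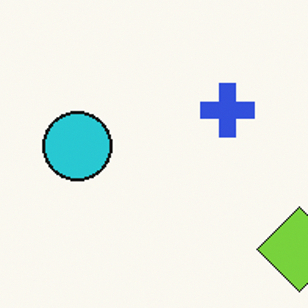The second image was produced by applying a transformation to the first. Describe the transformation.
The second image is the first cropped to a modestly smaller region and rescaled.

The visible shapes are larger and the field of view is narrower; shapes near the original edges may be partly or wholly outside the frame — a crop-and-rescale.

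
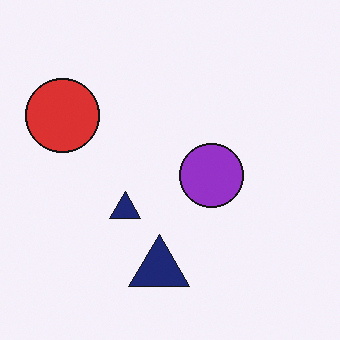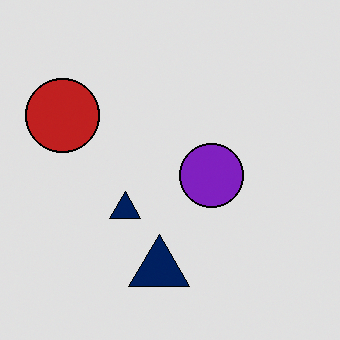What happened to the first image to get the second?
It was posterized to a reduced palette.

Each flat color has snapped to a coarser quantized level — most visibly, the near-white background has dropped to a flat grey.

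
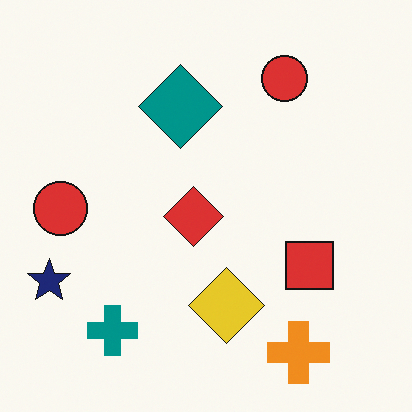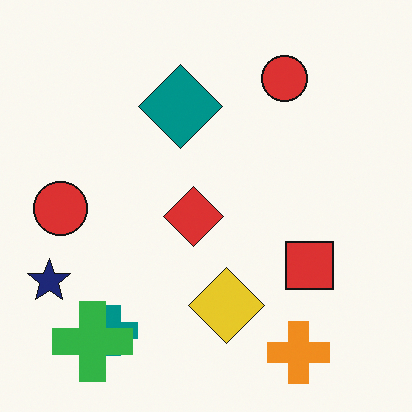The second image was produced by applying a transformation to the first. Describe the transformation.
This is the original image overlaid with an additional green cross.

A green cross appears in the second image that is absent from the first.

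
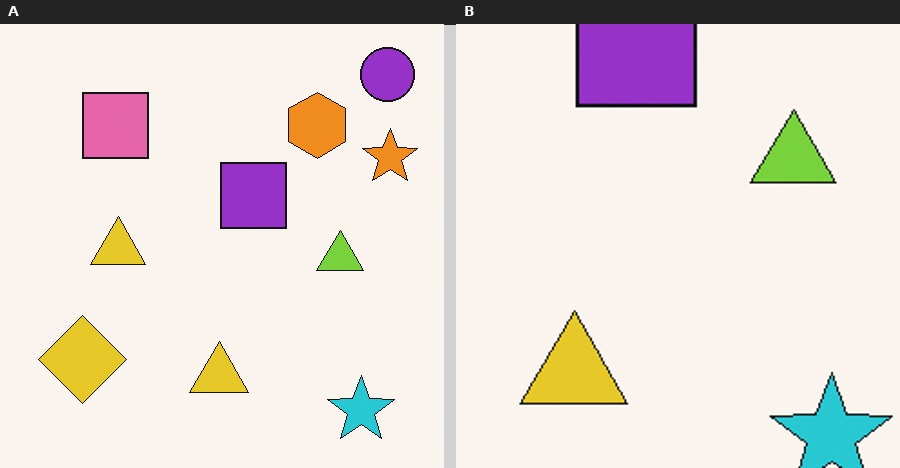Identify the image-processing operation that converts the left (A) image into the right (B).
The right (B) image is the left (A) cropped tightly and scaled back up.

The visible shapes are larger and the field of view is narrower; shapes near the original edges may be partly or wholly outside the frame — a crop-and-rescale.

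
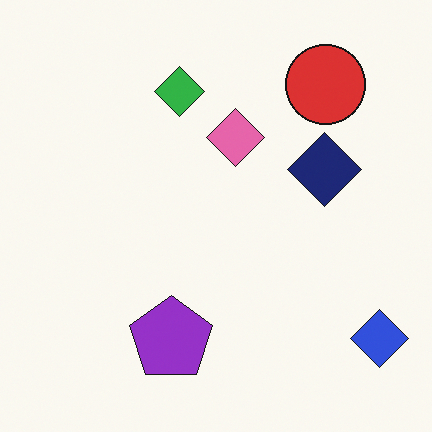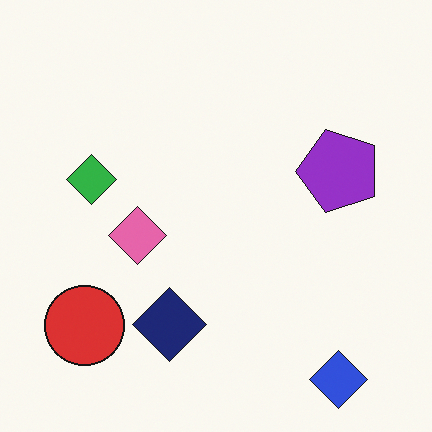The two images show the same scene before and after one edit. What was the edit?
Transposed (reflected across the top-left ↔ bottom-right diagonal).

Shapes have swapped their row and column positions — what was in the top-right is now in the bottom-left — a diagonal reflection.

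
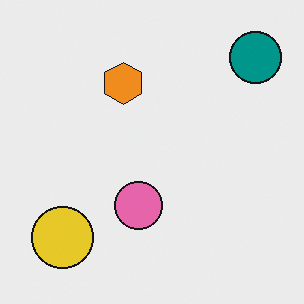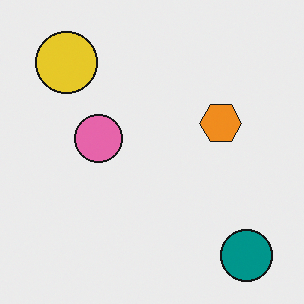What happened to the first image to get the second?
The image was rotated 90° clockwise.

The teal circle sits in the top-right of the first image and the bottom-right of the second — consistent with a whole-image 90° clockwise rotation.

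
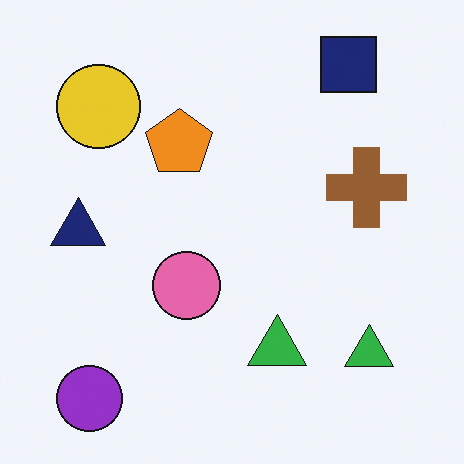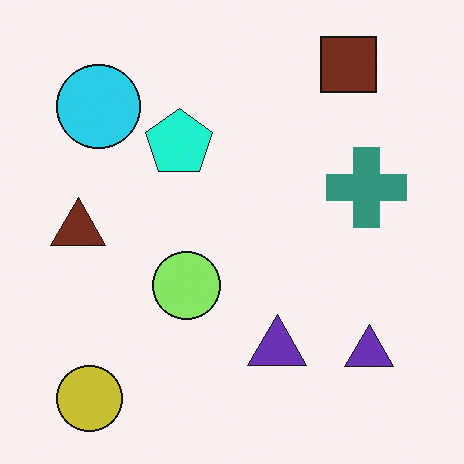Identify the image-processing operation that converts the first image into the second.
This is the original image hue-shifted noticeably.

Every shape's color has rotated by the same amount around the hue wheel — a uniform hue shift.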